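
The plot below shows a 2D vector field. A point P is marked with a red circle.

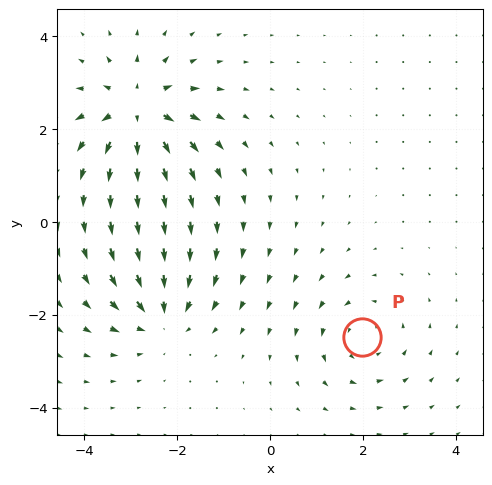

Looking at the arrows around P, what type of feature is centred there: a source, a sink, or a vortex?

At P (2.0, -2.5) the arrows circulate counterclockwise. Divergence ≈0, curl about +3 — near-zero divergence with nonzero curl is a vortex.

vortex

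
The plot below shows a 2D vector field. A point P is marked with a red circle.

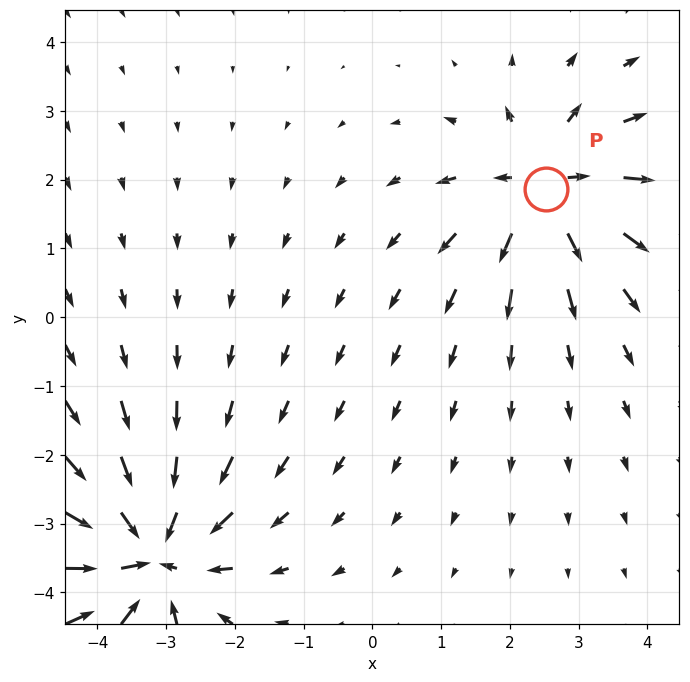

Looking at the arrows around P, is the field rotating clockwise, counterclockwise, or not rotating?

not rotating

Near P at (2.5, 1.9) the arrows show no circulation. The curl there is ≈0.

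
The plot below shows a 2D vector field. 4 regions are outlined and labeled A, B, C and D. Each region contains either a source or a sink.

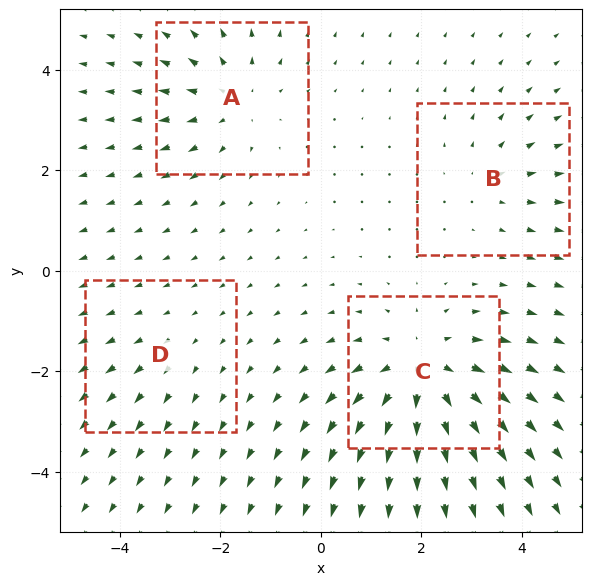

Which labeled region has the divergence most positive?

C

Divergence at each region's feature centre — A: about +4, B: about +3, C: about +6, D: about +2. Region C is most positive.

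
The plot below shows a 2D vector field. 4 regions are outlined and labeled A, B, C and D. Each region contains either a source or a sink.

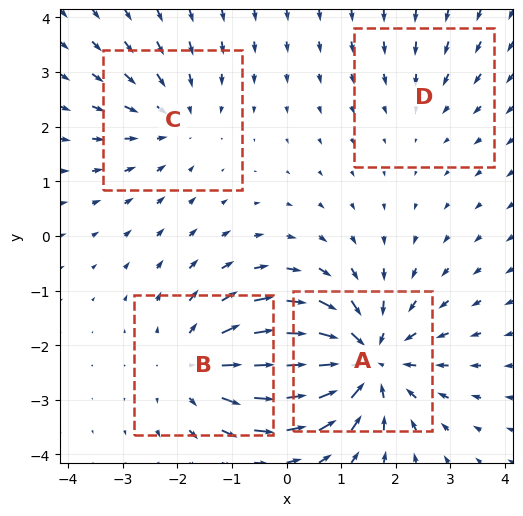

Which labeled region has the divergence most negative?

A

Divergence at each region's feature centre — A: about -6, B: about +4, C: about -3, D: about -2. Region A is most negative.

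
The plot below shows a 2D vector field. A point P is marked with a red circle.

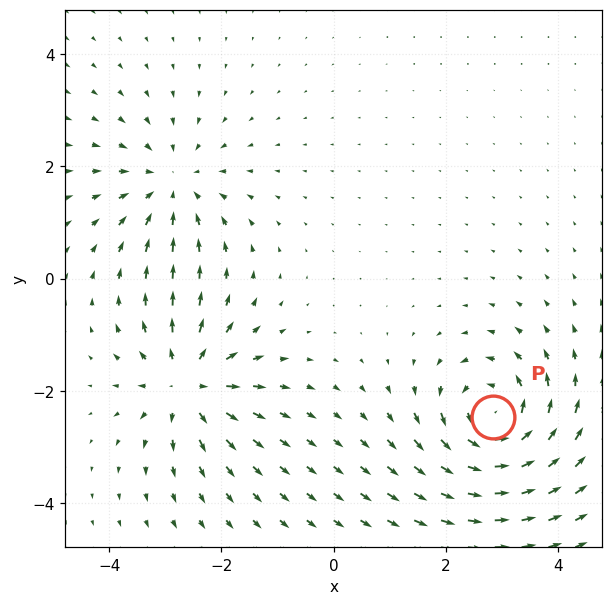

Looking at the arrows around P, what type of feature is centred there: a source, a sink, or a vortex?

At P (2.8, -2.5) the arrows circulate counterclockwise. Divergence ≈0, curl about +5 — near-zero divergence with nonzero curl is a vortex.

vortex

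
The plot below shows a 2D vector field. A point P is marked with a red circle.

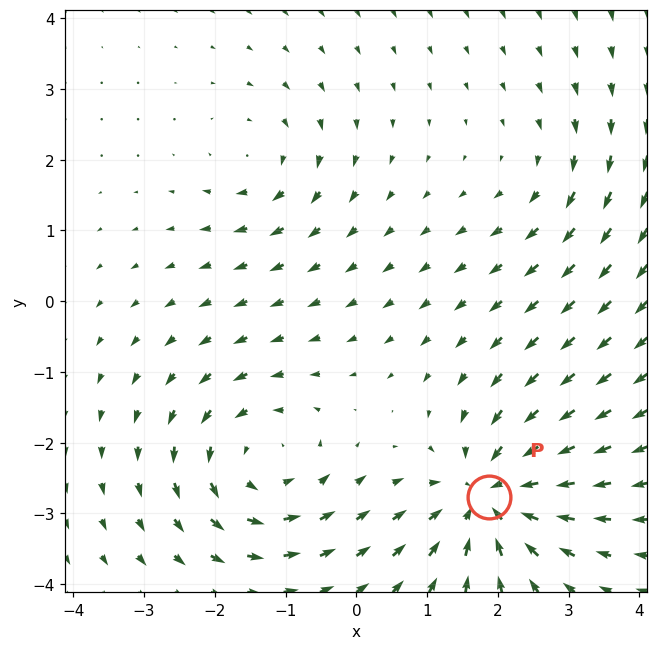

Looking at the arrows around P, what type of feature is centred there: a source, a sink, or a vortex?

At P (1.9, -2.8) the arrows converge inward. Divergence about -6, curl ≈0 — negative divergence with near-zero curl is a sink.

sink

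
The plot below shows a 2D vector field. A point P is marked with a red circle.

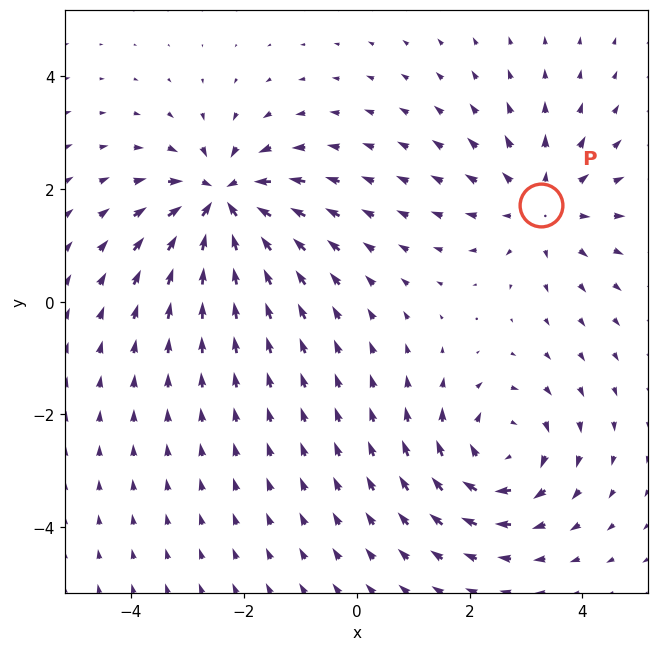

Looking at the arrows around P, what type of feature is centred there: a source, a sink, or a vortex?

At P (3.3, 1.7) the arrows spread outward. Divergence about +3, curl ≈0 — positive divergence with near-zero curl is a source.

source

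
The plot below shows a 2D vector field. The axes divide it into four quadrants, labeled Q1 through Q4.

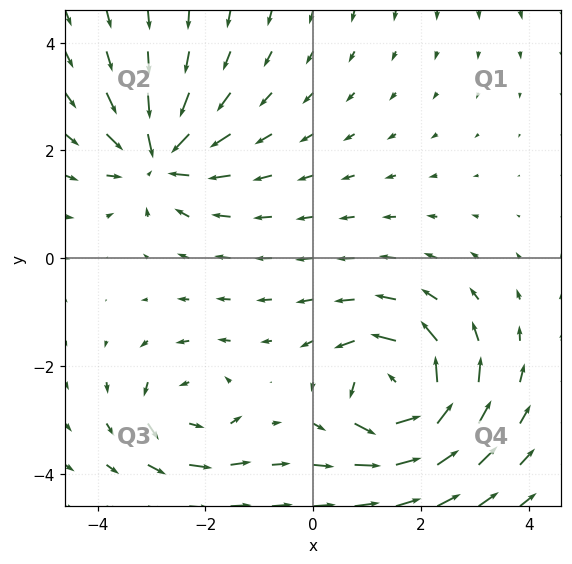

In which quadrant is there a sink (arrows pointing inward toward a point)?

Q2

The sink sits at approximately (-2.9, 1.9), which lies in quadrant Q2. The divergence there is about -4, negative as expected for a sink.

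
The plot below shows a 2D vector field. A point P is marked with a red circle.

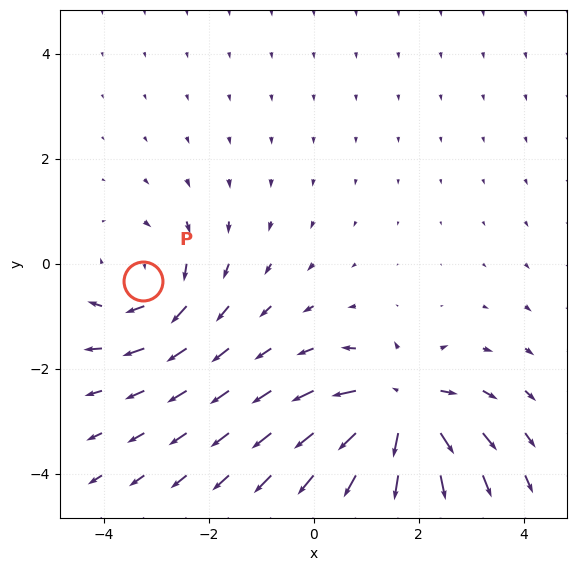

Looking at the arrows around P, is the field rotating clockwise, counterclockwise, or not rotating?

Near P at (-3.2, -0.3) the arrows circulate clockwise. The curl (z-component) there is about -3; negative curl means clockwise rotation.

clockwise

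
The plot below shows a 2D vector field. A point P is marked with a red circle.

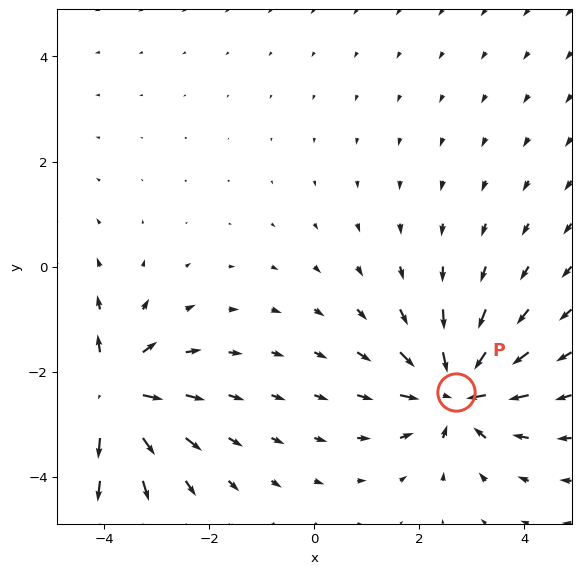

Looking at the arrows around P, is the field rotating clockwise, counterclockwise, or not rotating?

not rotating

Near P at (2.7, -2.4) the arrows show no circulation. The curl there is ≈0.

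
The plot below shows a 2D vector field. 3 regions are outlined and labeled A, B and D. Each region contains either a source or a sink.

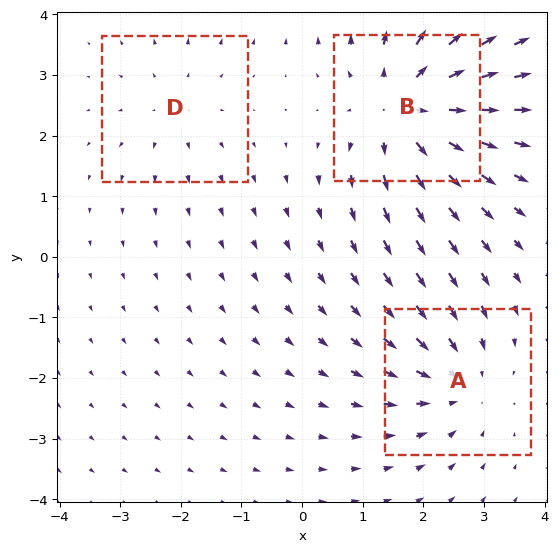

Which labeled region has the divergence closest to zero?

D

Divergence at each region's feature centre — A: about -3, B: about +5, D: about +2. Region D is closest to zero.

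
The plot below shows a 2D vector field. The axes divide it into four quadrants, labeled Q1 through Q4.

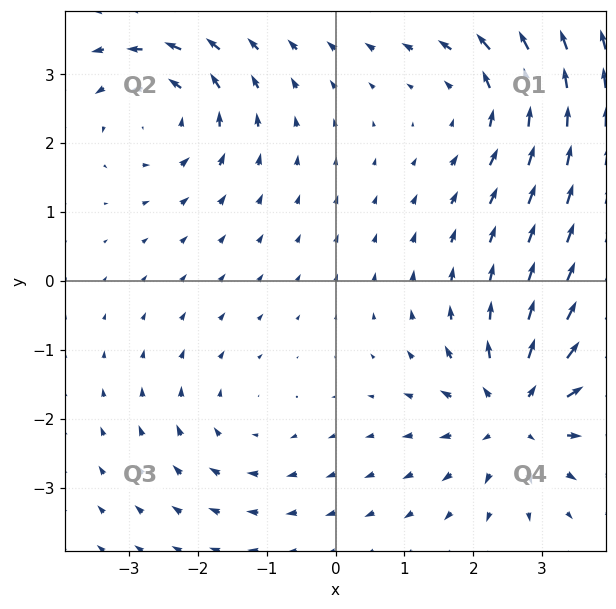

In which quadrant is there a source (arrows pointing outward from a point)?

The source sits at approximately (2.6, -1.9), which lies in quadrant Q4. The divergence there is about +5, positive as expected for a source.

Q4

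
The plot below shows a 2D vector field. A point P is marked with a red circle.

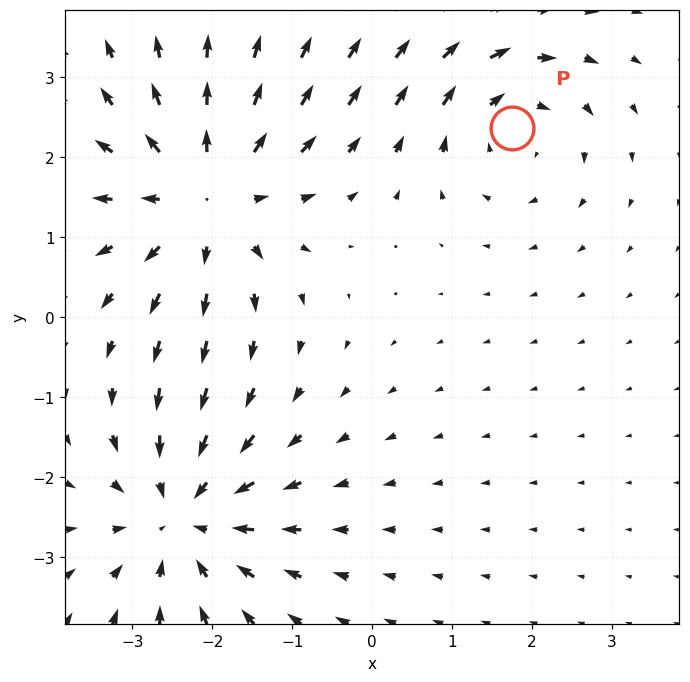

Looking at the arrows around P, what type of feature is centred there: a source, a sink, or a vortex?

vortex

At P (1.7, 2.4) the arrows circulate clockwise. Divergence ≈0, curl about -4 — near-zero divergence with nonzero curl is a vortex.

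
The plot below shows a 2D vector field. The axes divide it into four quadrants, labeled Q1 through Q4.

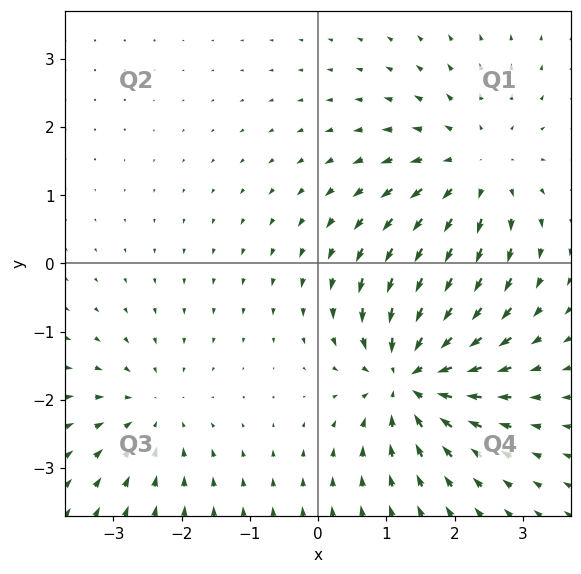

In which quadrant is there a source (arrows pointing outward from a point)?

Q1

The source sits at approximately (2.3, 1.3), which lies in quadrant Q1. The divergence there is about +3, positive as expected for a source.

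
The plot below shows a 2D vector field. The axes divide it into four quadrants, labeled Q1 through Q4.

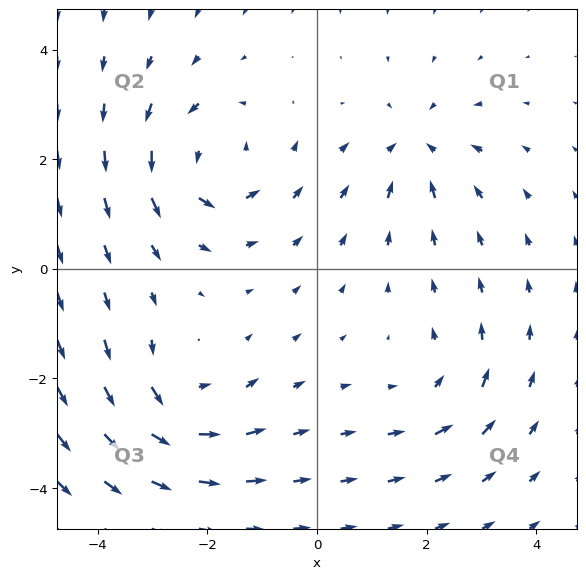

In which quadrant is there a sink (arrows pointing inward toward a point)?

Q1

The sink sits at approximately (1.8, 2.2), which lies in quadrant Q1. The divergence there is about -4, negative as expected for a sink.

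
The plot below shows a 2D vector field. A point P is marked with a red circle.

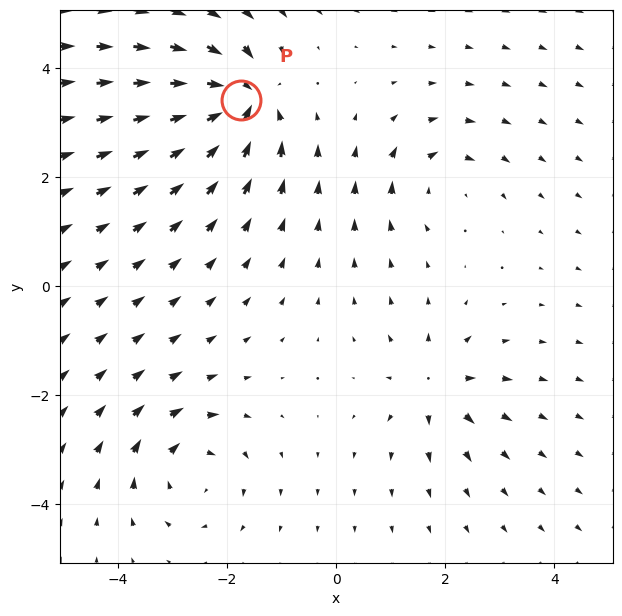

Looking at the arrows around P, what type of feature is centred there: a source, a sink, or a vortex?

At P (-1.7, 3.4) the arrows converge inward. Divergence about -6, curl ≈0 — negative divergence with near-zero curl is a sink.

sink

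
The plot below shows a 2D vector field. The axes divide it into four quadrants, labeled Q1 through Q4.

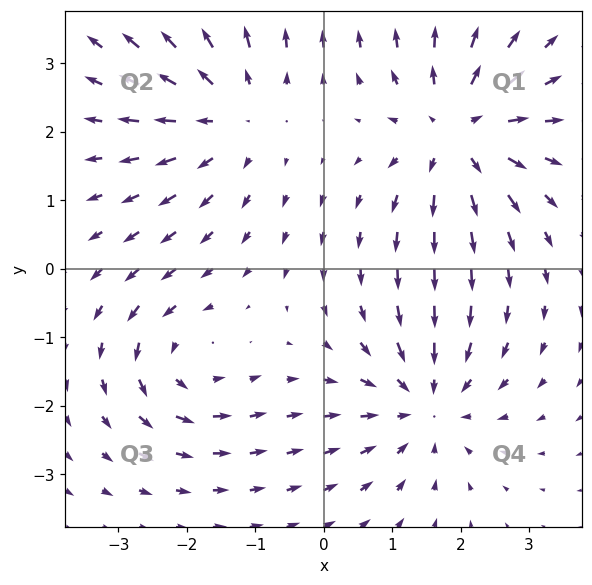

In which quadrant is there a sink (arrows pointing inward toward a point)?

Q4

The sink sits at approximately (1.5, -2.0), which lies in quadrant Q4. The divergence there is about -4, negative as expected for a sink.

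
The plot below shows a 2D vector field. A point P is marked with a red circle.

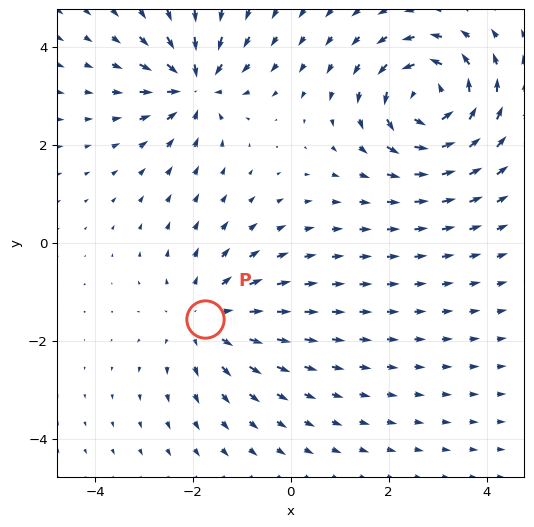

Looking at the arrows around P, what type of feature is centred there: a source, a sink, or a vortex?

At P (-1.7, -1.5) the arrows spread outward. Divergence about +3, curl ≈0 — positive divergence with near-zero curl is a source.

source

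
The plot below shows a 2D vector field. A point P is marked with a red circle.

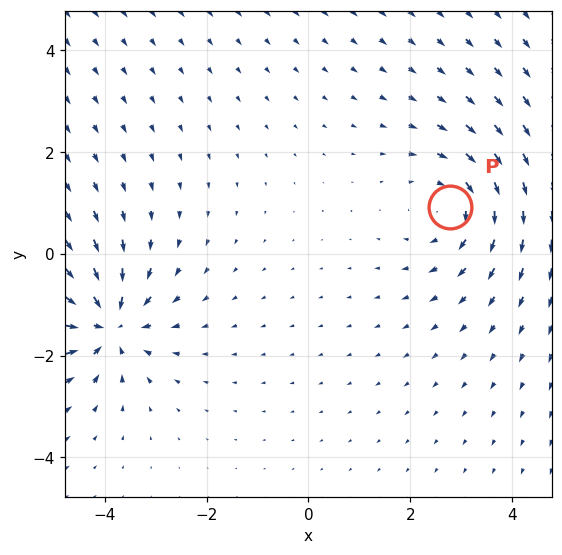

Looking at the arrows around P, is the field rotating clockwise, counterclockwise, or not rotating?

clockwise

Near P at (2.8, 0.9) the arrows circulate clockwise. The curl (z-component) there is about -3; negative curl means clockwise rotation.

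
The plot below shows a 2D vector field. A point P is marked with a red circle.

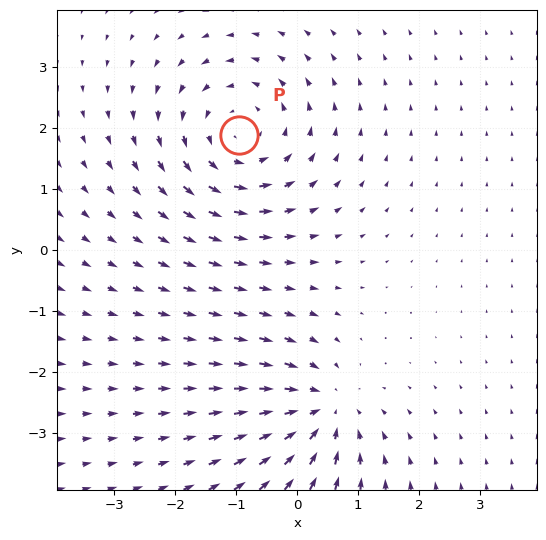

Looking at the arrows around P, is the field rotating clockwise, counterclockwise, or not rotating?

counterclockwise

Near P at (-1.0, 1.9) the arrows circulate counterclockwise. The curl (z-component) there is about +3; positive curl means counterclockwise rotation.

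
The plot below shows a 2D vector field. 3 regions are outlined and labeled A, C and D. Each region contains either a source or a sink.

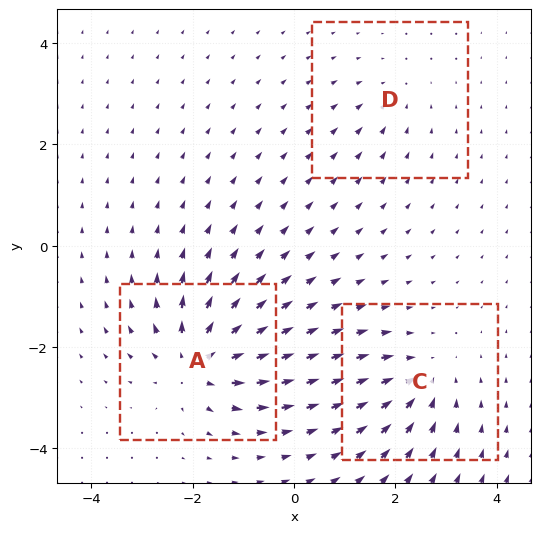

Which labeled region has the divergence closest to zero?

D

Divergence at each region's feature centre — A: about +6, C: about -4, D: about -2. Region D is closest to zero.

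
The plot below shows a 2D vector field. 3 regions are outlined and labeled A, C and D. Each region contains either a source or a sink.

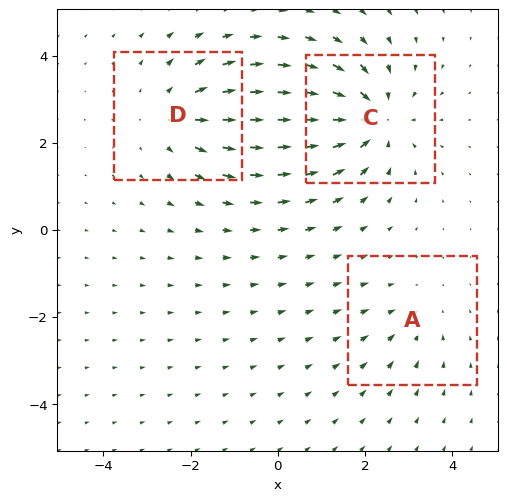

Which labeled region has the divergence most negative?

Divergence at each region's feature centre — A: about -2, C: about -4, D: about +3. Region C is most negative.

C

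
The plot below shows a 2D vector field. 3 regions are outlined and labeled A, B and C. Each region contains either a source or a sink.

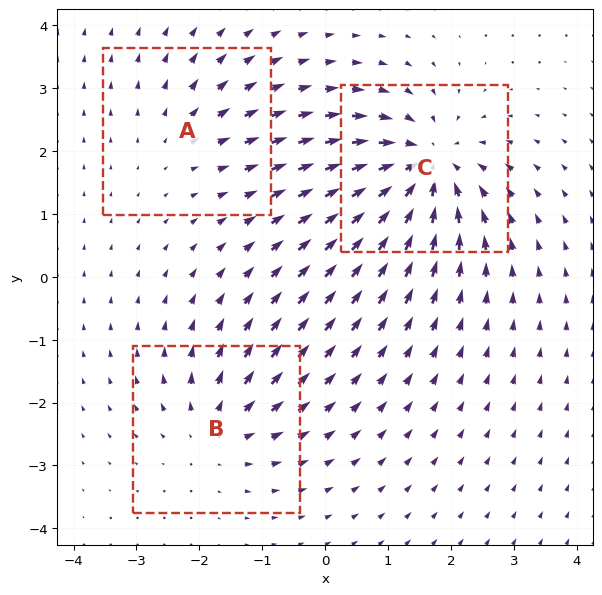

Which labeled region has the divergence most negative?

C

Divergence at each region's feature centre — A: about +2, B: about +3, C: about -5. Region C is most negative.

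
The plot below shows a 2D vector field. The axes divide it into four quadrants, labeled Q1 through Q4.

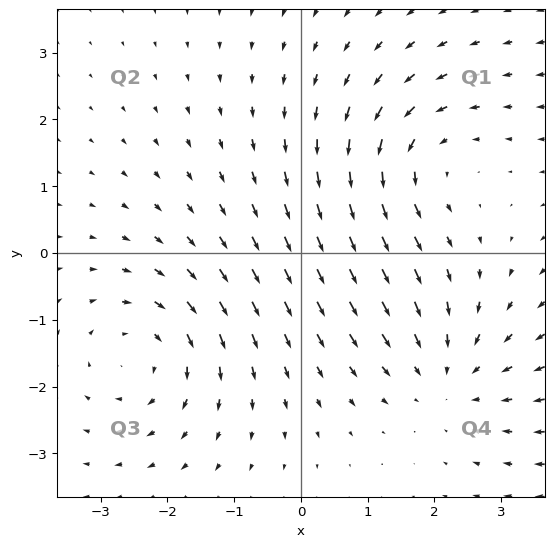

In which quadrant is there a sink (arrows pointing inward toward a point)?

The sink sits at approximately (2.2, -1.8), which lies in quadrant Q4. The divergence there is about -3, negative as expected for a sink.

Q4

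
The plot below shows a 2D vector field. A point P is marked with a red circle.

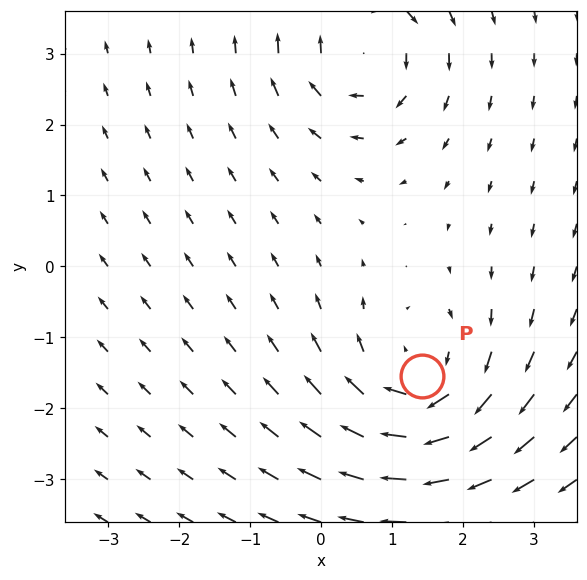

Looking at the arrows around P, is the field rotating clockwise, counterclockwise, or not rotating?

Near P at (1.4, -1.5) the arrows circulate clockwise. The curl (z-component) there is about -4; negative curl means clockwise rotation.

clockwise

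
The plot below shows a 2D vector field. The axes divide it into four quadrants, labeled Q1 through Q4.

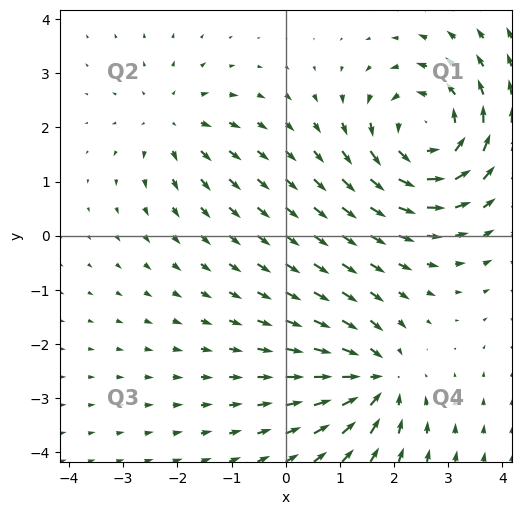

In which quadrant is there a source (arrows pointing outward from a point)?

The source sits at approximately (-2.1, 2.1), which lies in quadrant Q2. The divergence there is about +3, positive as expected for a source.

Q2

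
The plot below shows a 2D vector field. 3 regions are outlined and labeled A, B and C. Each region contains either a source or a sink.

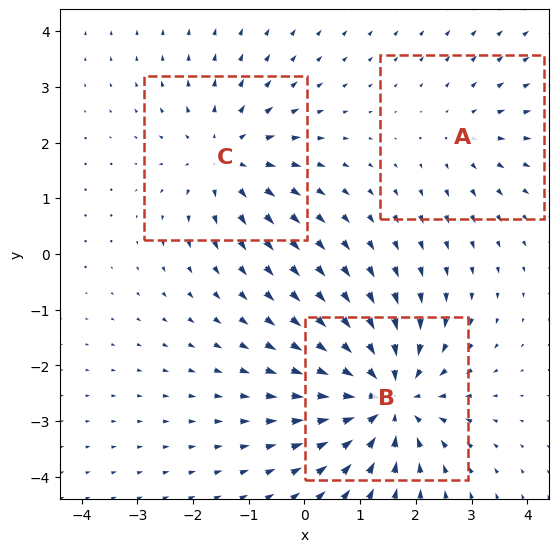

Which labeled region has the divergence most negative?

B

Divergence at each region's feature centre — A: about +2, B: about -5, C: about +3. Region B is most negative.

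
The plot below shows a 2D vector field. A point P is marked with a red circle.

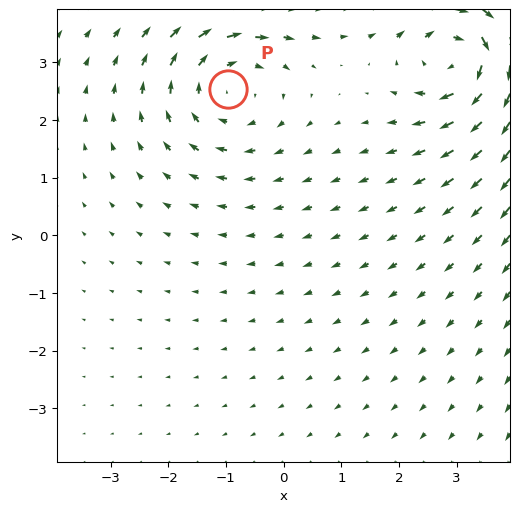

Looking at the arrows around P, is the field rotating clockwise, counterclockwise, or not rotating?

clockwise

Near P at (-1.0, 2.5) the arrows circulate clockwise. The curl (z-component) there is about -3; negative curl means clockwise rotation.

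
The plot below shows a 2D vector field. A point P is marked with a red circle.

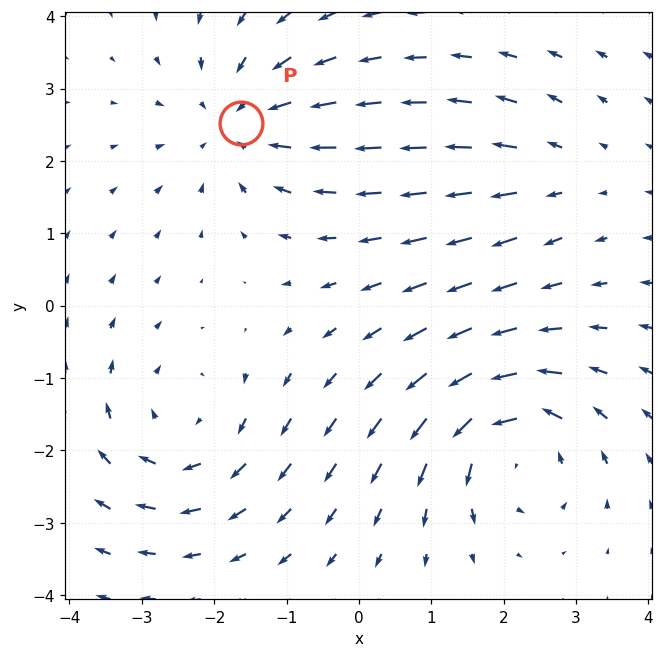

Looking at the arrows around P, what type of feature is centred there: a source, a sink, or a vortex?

At P (-1.6, 2.5) the arrows converge inward. Divergence about -4, curl ≈0 — negative divergence with near-zero curl is a sink.

sink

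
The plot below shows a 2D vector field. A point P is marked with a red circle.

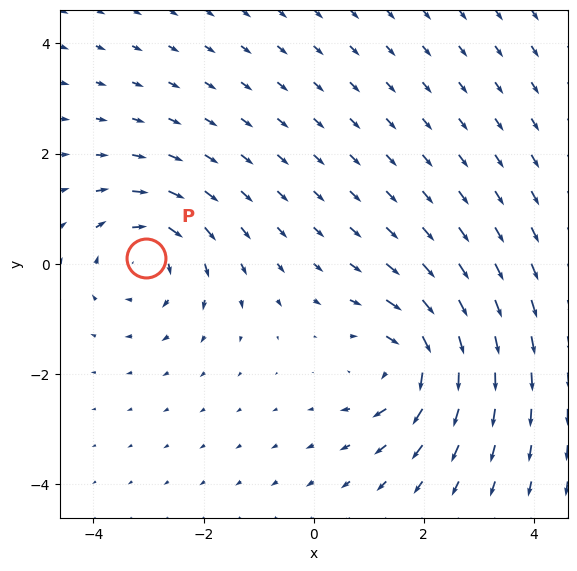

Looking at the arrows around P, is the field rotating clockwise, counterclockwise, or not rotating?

Near P at (-3.1, 0.1) the arrows circulate clockwise. The curl (z-component) there is about -4; negative curl means clockwise rotation.

clockwise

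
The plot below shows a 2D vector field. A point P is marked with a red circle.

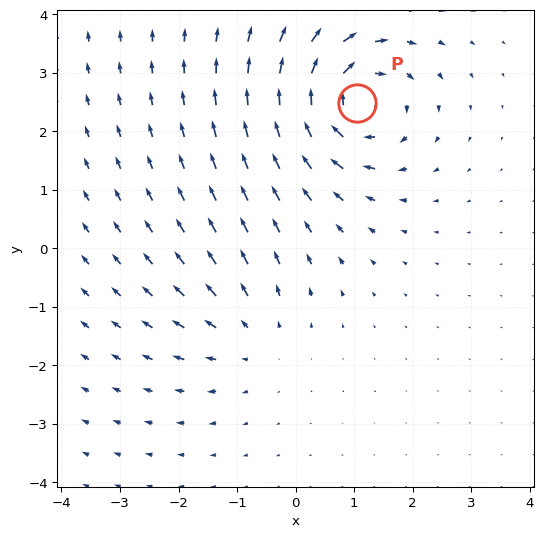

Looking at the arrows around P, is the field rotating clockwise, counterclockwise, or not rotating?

Near P at (1.0, 2.5) the arrows circulate clockwise. The curl (z-component) there is about -5; negative curl means clockwise rotation.

clockwise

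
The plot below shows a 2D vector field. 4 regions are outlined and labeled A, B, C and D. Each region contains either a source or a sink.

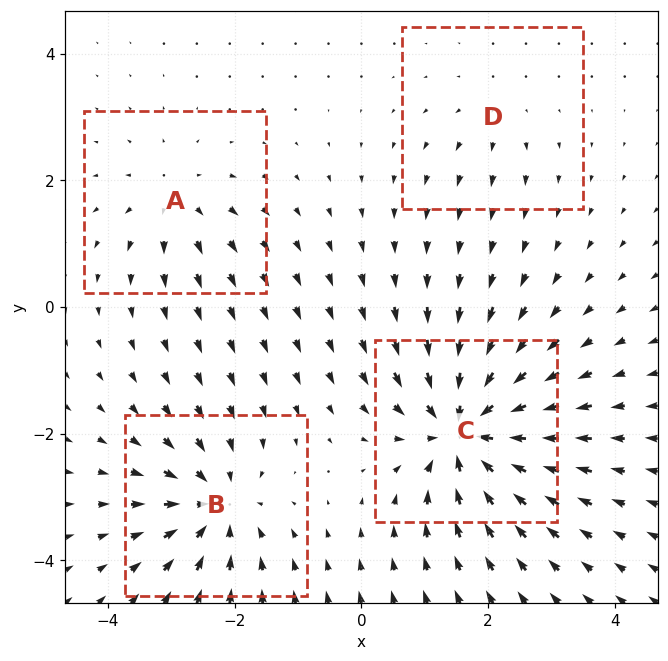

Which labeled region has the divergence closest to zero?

D

Divergence at each region's feature centre — A: about +4, B: about -6, C: about -8, D: about +2. Region D is closest to zero.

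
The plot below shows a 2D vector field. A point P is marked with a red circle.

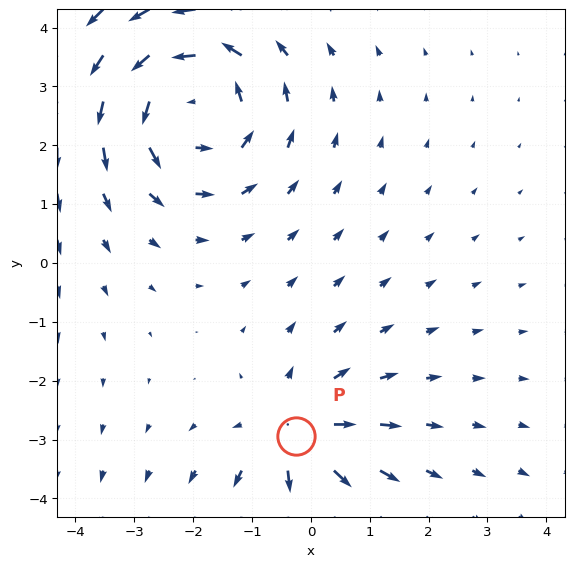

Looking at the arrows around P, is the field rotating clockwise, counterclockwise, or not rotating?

Near P at (-0.2, -2.9) the arrows show no circulation. The curl there is ≈0.

not rotating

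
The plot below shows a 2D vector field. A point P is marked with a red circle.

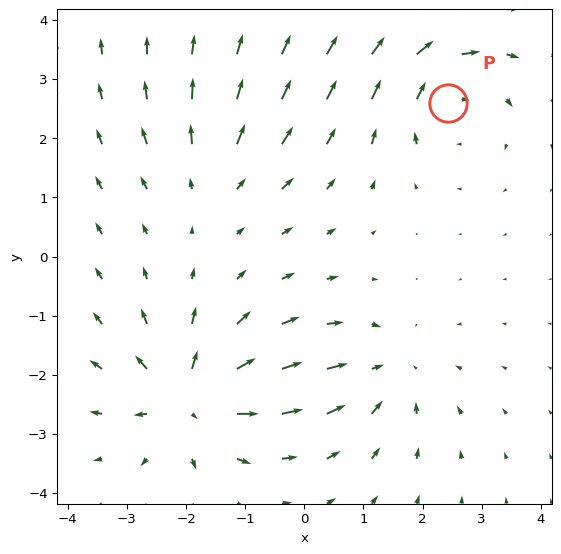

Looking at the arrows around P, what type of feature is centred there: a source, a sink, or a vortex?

At P (2.4, 2.6) the arrows circulate clockwise. Divergence ≈0, curl about -5 — near-zero divergence with nonzero curl is a vortex.

vortex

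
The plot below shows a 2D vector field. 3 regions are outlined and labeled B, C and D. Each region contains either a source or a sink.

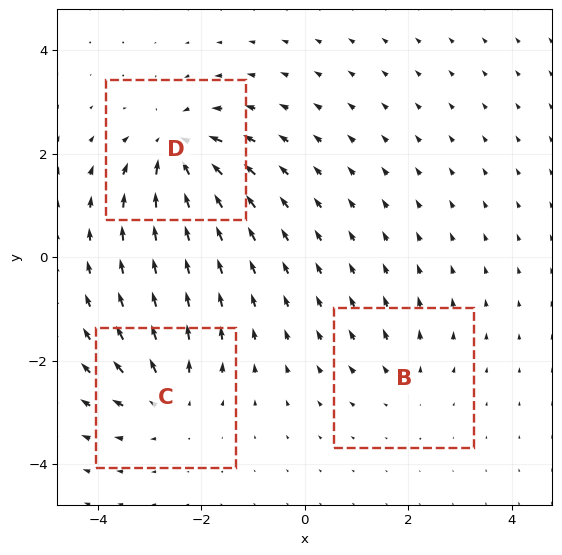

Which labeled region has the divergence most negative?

Divergence at each region's feature centre — B: about +2, C: about +4, D: about -6. Region D is most negative.

D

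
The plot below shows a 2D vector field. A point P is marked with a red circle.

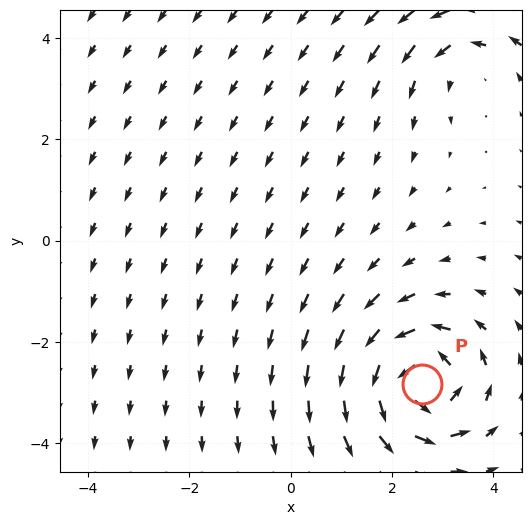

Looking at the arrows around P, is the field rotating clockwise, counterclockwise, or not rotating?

counterclockwise

Near P at (2.6, -2.8) the arrows circulate counterclockwise. The curl (z-component) there is about +6; positive curl means counterclockwise rotation.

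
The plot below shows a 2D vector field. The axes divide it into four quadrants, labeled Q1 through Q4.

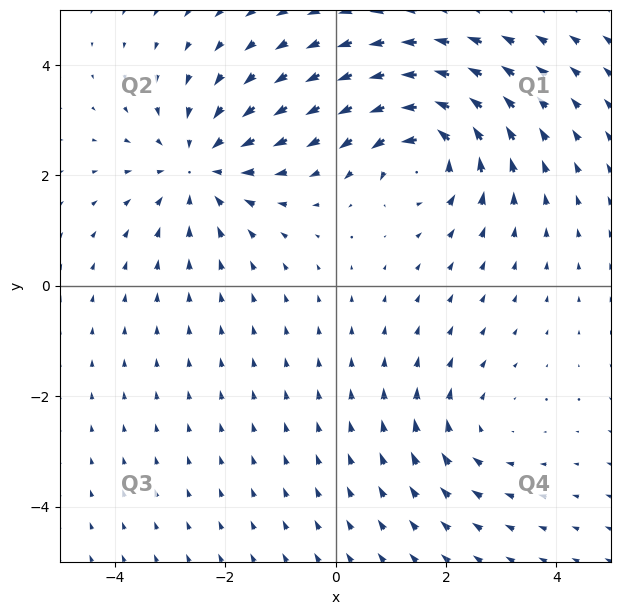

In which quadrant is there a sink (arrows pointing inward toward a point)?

The sink sits at approximately (-2.5, 2.2), which lies in quadrant Q2. The divergence there is about -4, negative as expected for a sink.

Q2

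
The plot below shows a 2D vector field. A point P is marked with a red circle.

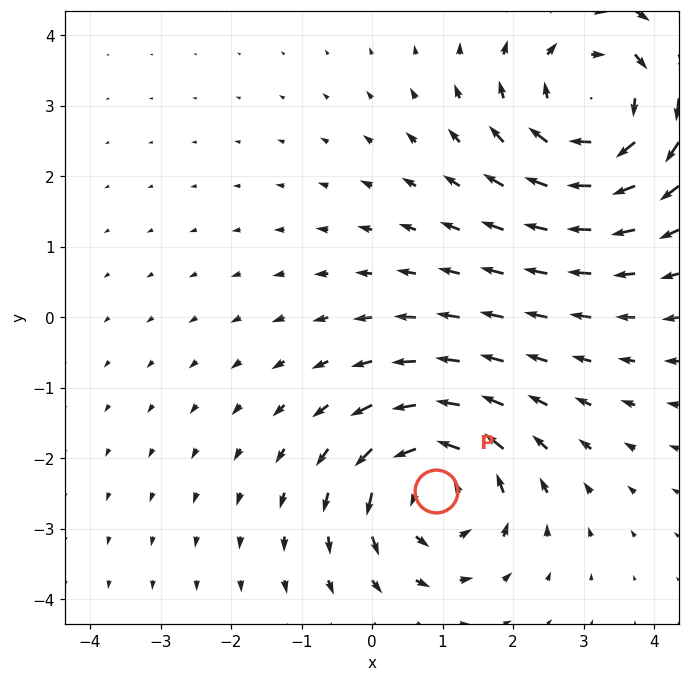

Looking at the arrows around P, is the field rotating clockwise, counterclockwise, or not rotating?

counterclockwise

Near P at (0.9, -2.5) the arrows circulate counterclockwise. The curl (z-component) there is about +5; positive curl means counterclockwise rotation.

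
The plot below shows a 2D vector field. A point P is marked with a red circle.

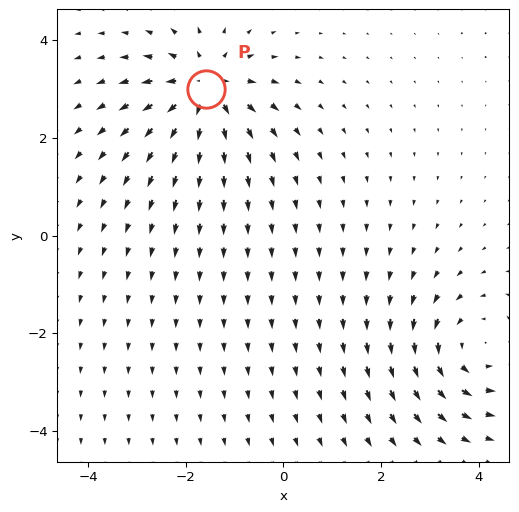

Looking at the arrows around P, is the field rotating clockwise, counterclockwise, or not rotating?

not rotating

Near P at (-1.6, 3.0) the arrows show no circulation. The curl there is ≈0.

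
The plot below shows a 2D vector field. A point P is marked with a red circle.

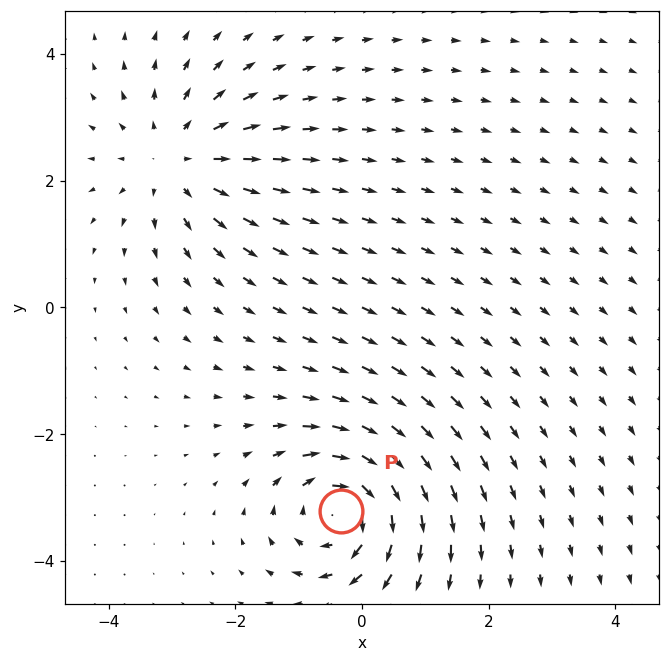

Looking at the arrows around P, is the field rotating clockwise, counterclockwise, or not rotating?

Near P at (-0.3, -3.2) the arrows circulate clockwise. The curl (z-component) there is about -7; negative curl means clockwise rotation.

clockwise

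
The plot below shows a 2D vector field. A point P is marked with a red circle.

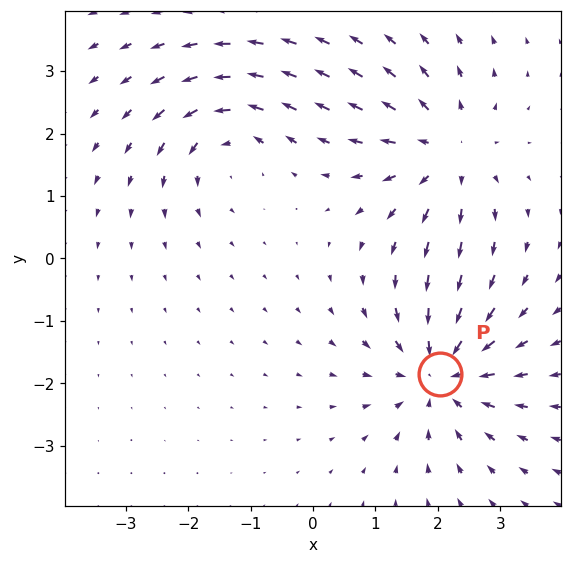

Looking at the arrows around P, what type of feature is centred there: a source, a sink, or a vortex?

sink

At P (2.0, -1.8) the arrows converge inward. Divergence about -5, curl ≈0 — negative divergence with near-zero curl is a sink.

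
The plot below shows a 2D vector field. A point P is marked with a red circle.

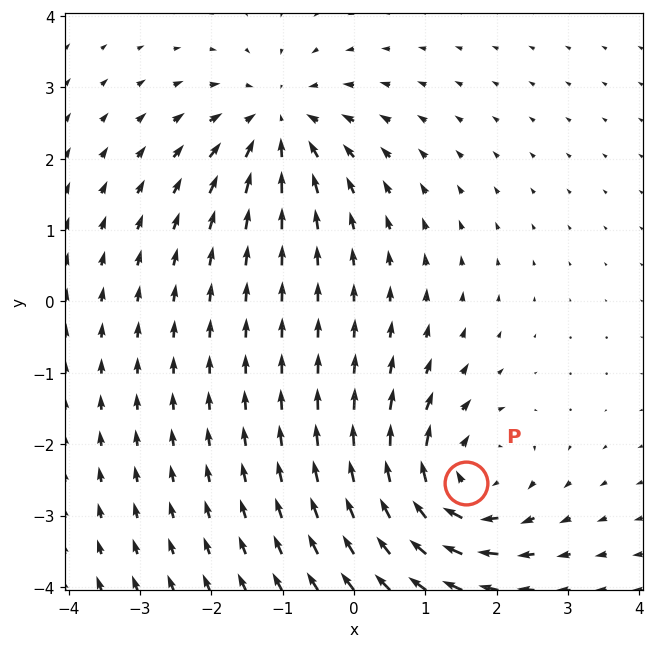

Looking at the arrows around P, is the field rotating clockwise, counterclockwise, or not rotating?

clockwise

Near P at (1.6, -2.5) the arrows circulate clockwise. The curl (z-component) there is about -5; negative curl means clockwise rotation.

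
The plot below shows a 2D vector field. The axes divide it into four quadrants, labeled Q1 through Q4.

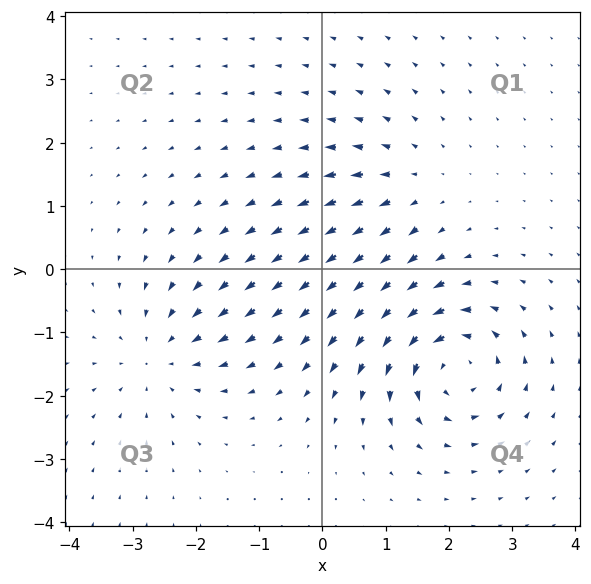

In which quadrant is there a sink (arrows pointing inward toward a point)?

Q3

The sink sits at approximately (-2.6, -1.4), which lies in quadrant Q3. The divergence there is about -3, negative as expected for a sink.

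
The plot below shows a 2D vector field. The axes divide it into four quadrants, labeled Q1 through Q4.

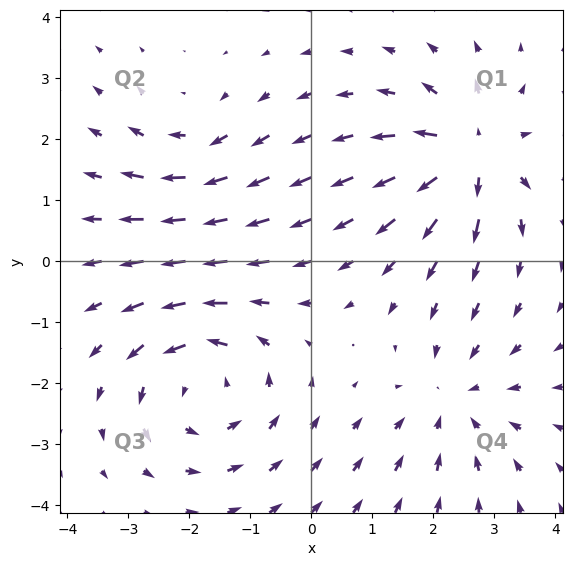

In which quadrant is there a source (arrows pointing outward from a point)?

The source sits at approximately (2.6, 1.8), which lies in quadrant Q1. The divergence there is about +6, positive as expected for a source.

Q1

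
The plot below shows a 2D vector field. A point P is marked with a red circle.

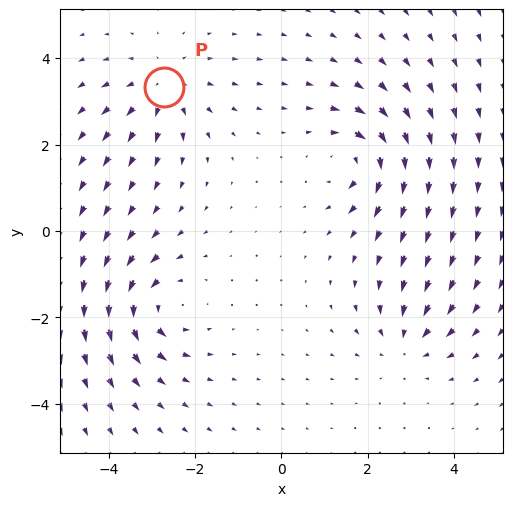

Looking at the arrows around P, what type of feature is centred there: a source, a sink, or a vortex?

source

At P (-2.7, 3.3) the arrows spread outward. Divergence about +3, curl ≈0 — positive divergence with near-zero curl is a source.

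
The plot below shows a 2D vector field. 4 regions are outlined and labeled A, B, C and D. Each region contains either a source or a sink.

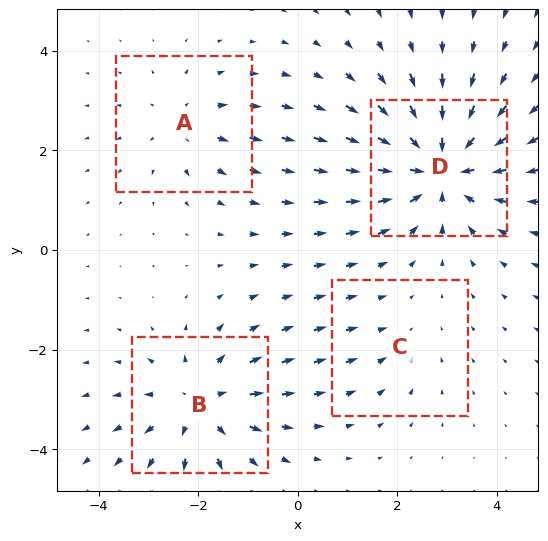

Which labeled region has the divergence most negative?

D

Divergence at each region's feature centre — A: about +3, B: about +5, C: about -2, D: about -6. Region D is most negative.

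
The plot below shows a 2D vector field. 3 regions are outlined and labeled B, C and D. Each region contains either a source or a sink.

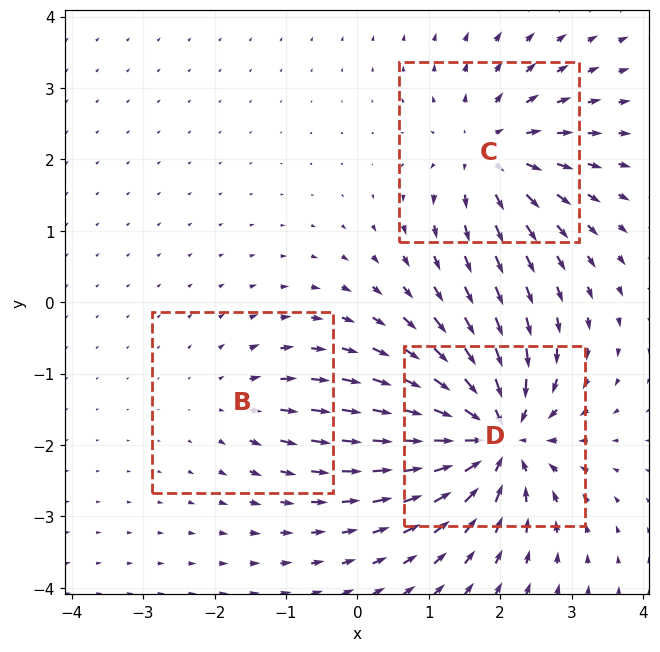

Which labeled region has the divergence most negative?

D

Divergence at each region's feature centre — B: about +2, C: about +4, D: about -7. Region D is most negative.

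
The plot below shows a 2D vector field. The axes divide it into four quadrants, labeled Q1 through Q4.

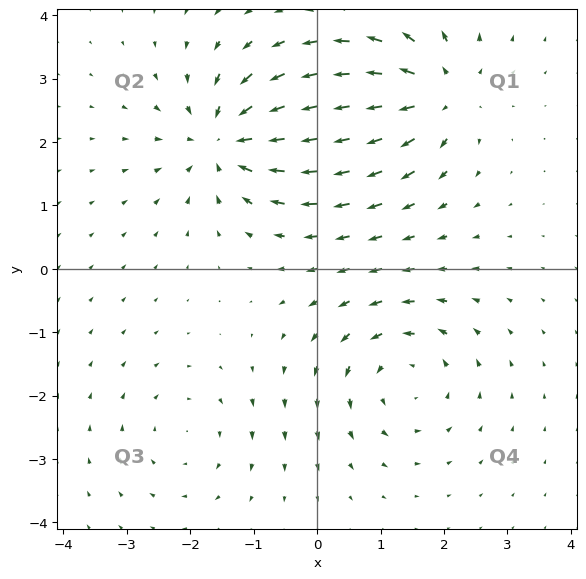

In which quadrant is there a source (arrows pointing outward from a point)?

The source sits at approximately (1.9, 2.8), which lies in quadrant Q1. The divergence there is about +6, positive as expected for a source.

Q1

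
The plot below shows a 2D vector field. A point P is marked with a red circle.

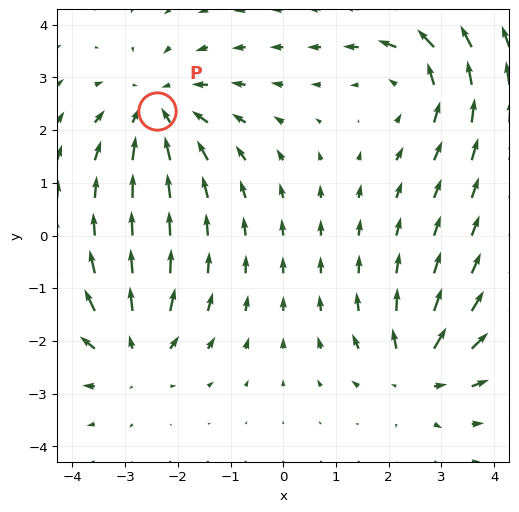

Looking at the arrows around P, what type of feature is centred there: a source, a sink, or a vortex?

sink

At P (-2.4, 2.4) the arrows converge inward. Divergence about -3, curl ≈0 — negative divergence with near-zero curl is a sink.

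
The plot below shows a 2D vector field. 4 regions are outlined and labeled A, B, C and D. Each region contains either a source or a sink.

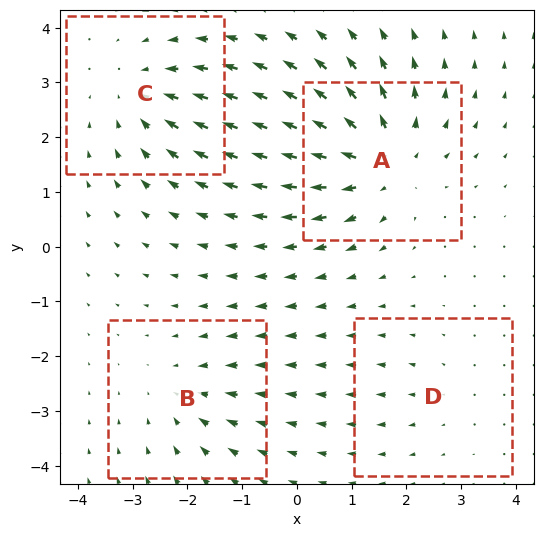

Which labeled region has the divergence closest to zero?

D

Divergence at each region's feature centre — A: about +6, B: about -3, C: about -4, D: about +2. Region D is closest to zero.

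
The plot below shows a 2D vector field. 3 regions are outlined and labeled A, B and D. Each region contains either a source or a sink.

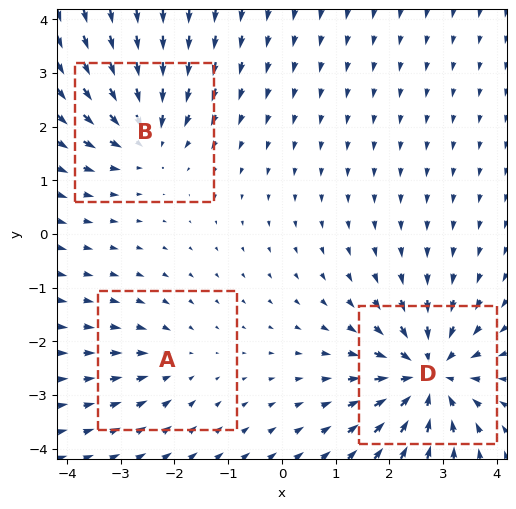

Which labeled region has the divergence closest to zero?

Divergence at each region's feature centre — A: about -2, B: about -4, D: about -5. Region A is closest to zero.

A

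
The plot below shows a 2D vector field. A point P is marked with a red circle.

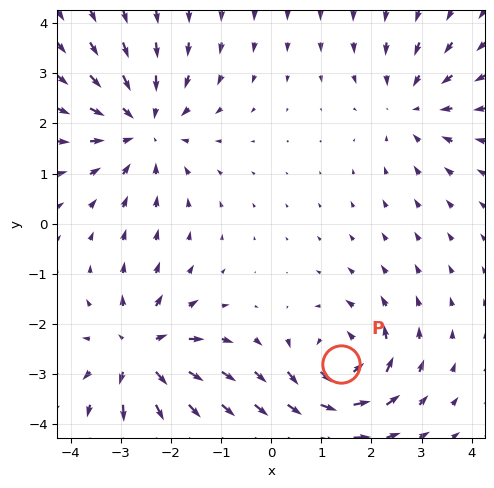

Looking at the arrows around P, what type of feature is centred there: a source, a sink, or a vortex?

At P (1.4, -2.8) the arrows circulate counterclockwise. Divergence ≈0, curl about +5 — near-zero divergence with nonzero curl is a vortex.

vortex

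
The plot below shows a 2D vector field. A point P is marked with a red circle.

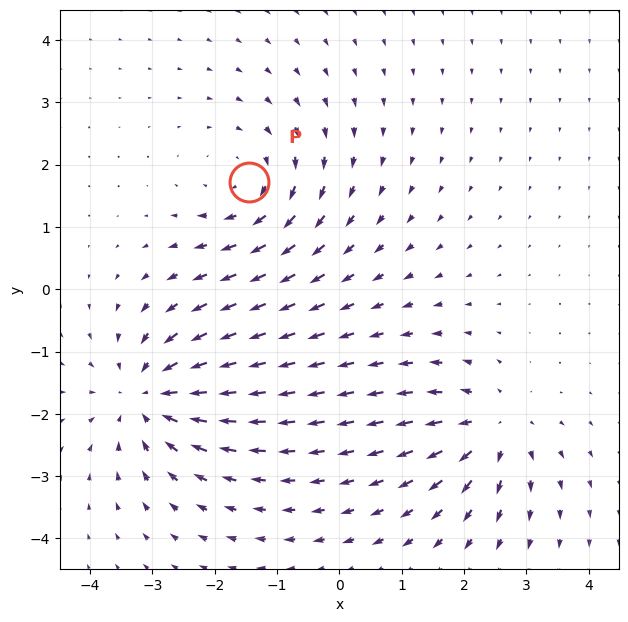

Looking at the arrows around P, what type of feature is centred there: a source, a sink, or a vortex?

At P (-1.4, 1.7) the arrows circulate clockwise. Divergence ≈0, curl about -3 — near-zero divergence with nonzero curl is a vortex.

vortex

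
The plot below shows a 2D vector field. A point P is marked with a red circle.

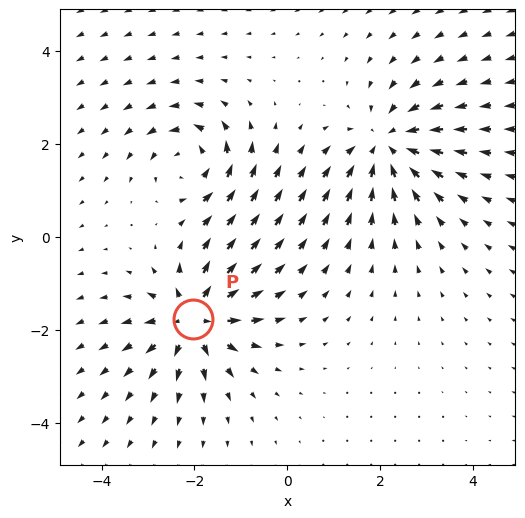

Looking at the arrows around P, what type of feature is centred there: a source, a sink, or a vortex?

source

At P (-2.0, -1.8) the arrows spread outward. Divergence about +6, curl ≈0 — positive divergence with near-zero curl is a source.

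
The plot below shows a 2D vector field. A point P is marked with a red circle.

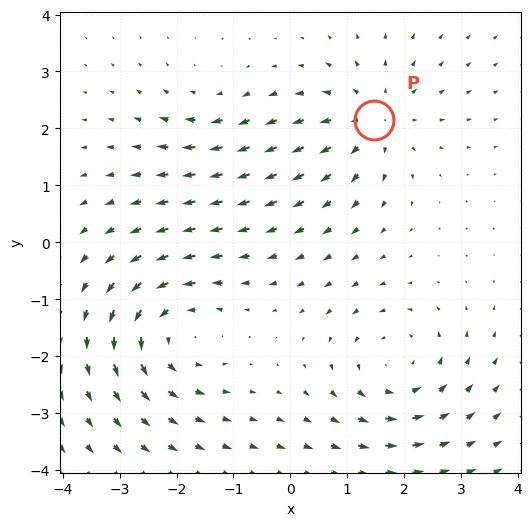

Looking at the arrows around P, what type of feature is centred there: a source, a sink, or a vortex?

source

At P (1.5, 2.1) the arrows spread outward. Divergence about +4, curl ≈0 — positive divergence with near-zero curl is a source.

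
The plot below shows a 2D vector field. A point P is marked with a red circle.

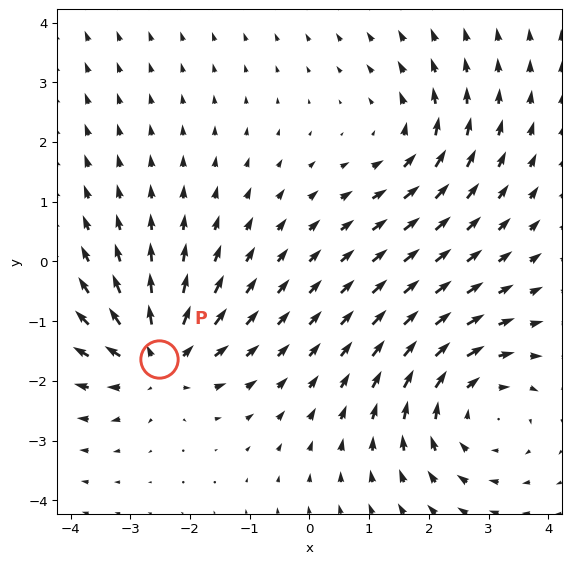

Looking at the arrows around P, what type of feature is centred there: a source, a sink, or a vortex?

At P (-2.5, -1.6) the arrows spread outward. Divergence about +5, curl ≈0 — positive divergence with near-zero curl is a source.

source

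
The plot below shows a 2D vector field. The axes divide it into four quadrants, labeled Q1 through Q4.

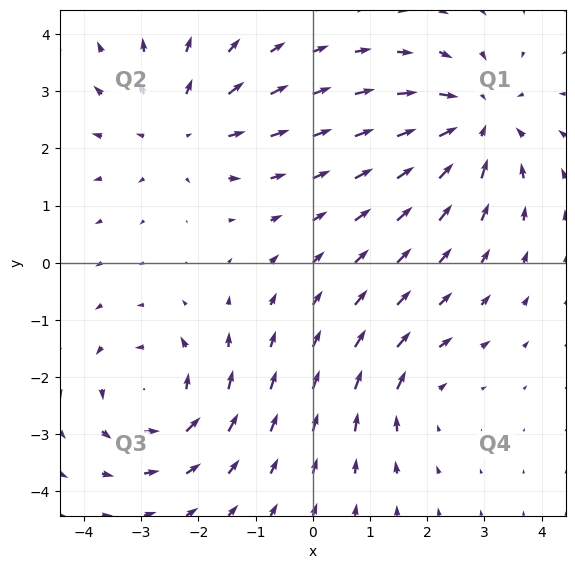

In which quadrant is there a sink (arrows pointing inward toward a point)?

Q1

The sink sits at approximately (2.9, 2.4), which lies in quadrant Q1. The divergence there is about -5, negative as expected for a sink.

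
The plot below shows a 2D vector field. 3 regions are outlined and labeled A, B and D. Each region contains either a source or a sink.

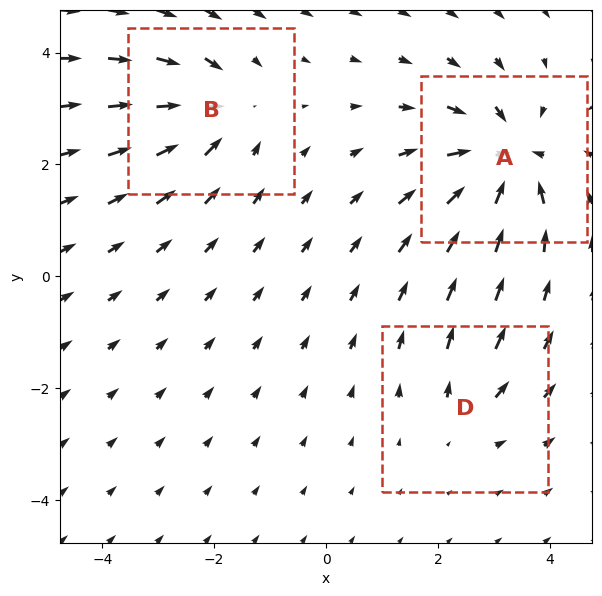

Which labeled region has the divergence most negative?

Divergence at each region's feature centre — A: about -6, B: about -4, D: about +2. Region A is most negative.

A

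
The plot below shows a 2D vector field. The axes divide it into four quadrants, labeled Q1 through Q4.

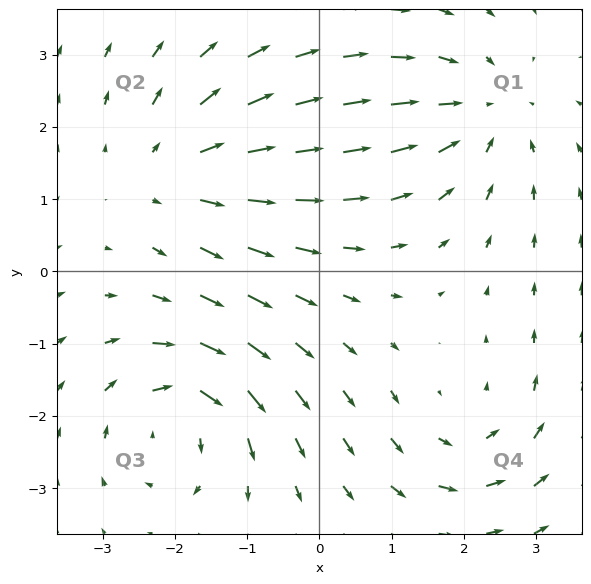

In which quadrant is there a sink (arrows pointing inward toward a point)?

Q1

The sink sits at approximately (2.2, 2.2), which lies in quadrant Q1. The divergence there is about -4, negative as expected for a sink.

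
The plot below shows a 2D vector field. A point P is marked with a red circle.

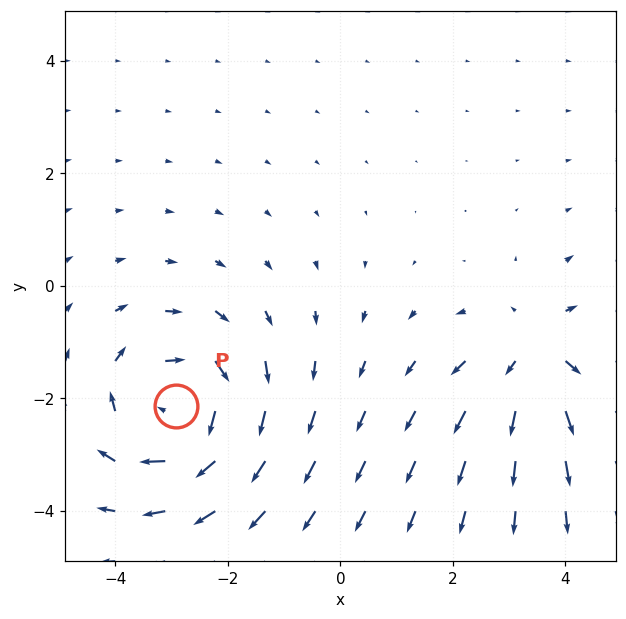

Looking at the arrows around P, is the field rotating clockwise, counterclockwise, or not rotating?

Near P at (-2.9, -2.1) the arrows circulate clockwise. The curl (z-component) there is about -5; negative curl means clockwise rotation.

clockwise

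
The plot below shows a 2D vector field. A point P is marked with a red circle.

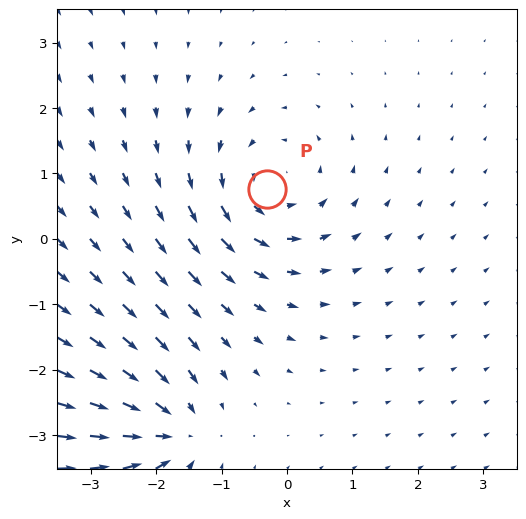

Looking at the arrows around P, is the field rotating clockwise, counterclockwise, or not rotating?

Near P at (-0.3, 0.8) the arrows circulate counterclockwise. The curl (z-component) there is about +5; positive curl means counterclockwise rotation.

counterclockwise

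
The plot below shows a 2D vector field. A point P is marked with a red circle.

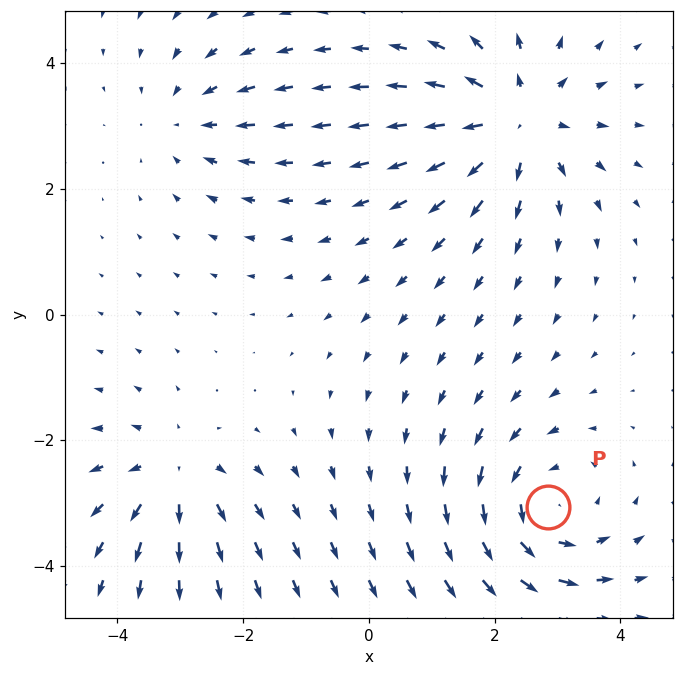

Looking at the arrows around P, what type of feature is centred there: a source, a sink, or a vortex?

vortex

At P (2.9, -3.1) the arrows circulate counterclockwise. Divergence ≈0, curl about +4 — near-zero divergence with nonzero curl is a vortex.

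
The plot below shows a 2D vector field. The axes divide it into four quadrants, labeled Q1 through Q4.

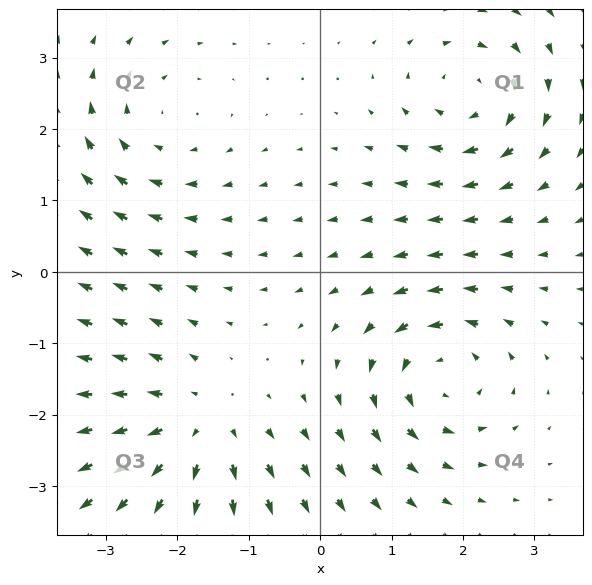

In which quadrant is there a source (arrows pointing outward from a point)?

Q3

The source sits at approximately (-1.7, -2.2), which lies in quadrant Q3. The divergence there is about +5, positive as expected for a source.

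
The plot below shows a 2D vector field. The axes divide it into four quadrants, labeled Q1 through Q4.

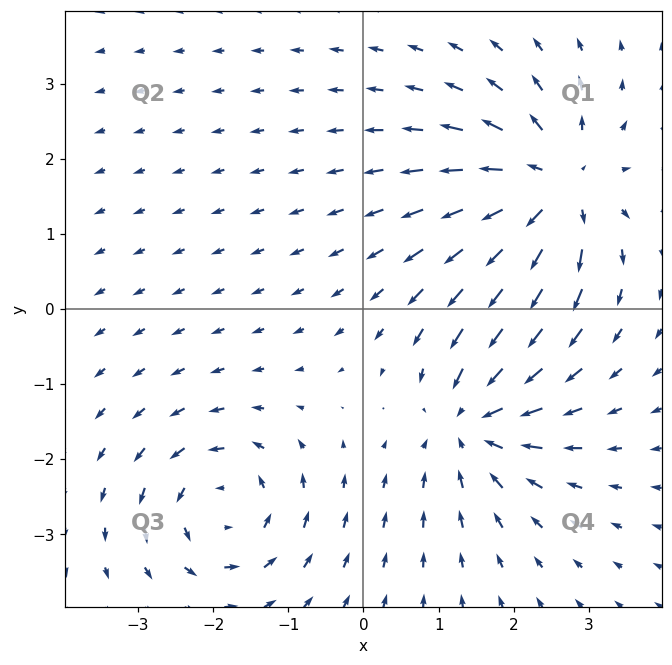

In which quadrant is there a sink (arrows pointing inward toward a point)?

The sink sits at approximately (1.5, -1.5), which lies in quadrant Q4. The divergence there is about -4, negative as expected for a sink.

Q4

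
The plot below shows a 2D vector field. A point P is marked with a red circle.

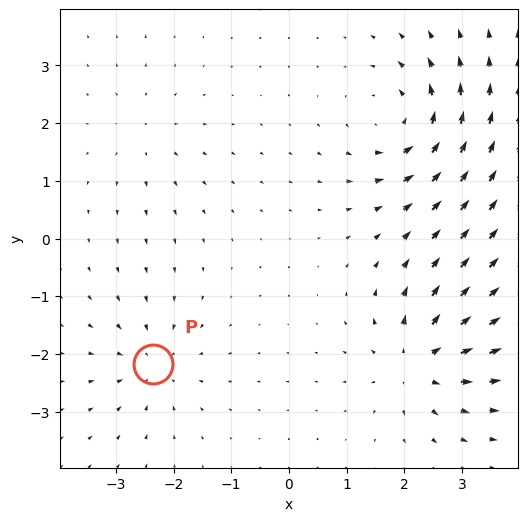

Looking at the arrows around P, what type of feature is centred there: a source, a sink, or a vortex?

At P (-2.4, -2.2) the arrows converge inward. Divergence about -4, curl ≈0 — negative divergence with near-zero curl is a sink.

sink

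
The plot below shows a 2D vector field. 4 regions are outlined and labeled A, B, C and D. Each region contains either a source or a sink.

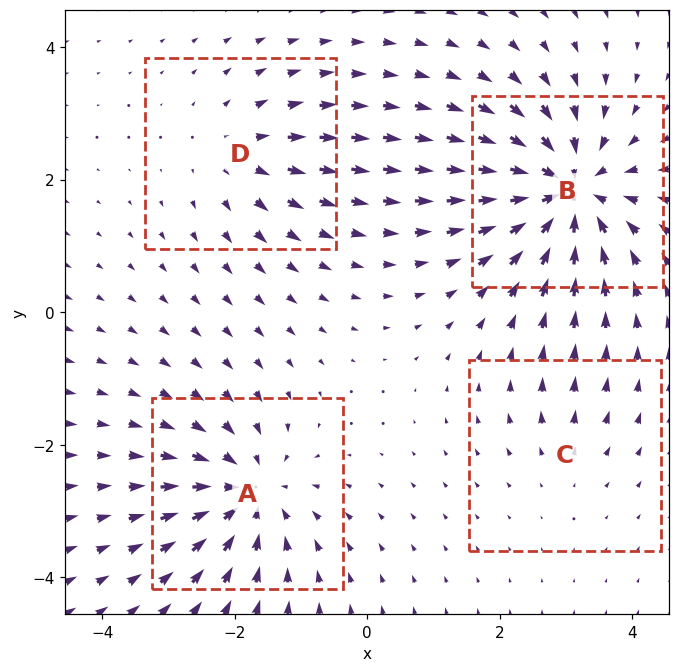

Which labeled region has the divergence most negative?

B

Divergence at each region's feature centre — A: about -6, B: about -8, C: about +2, D: about +4. Region B is most negative.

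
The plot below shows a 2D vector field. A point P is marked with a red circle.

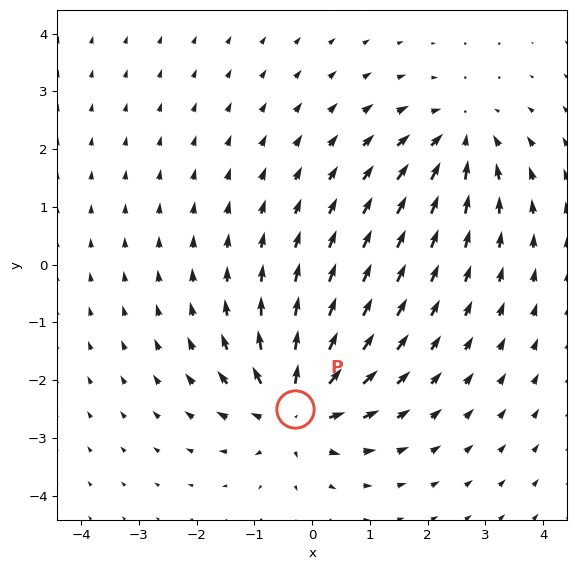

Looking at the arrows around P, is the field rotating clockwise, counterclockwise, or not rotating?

Near P at (-0.3, -2.5) the arrows show no circulation. The curl there is ≈0.

not rotating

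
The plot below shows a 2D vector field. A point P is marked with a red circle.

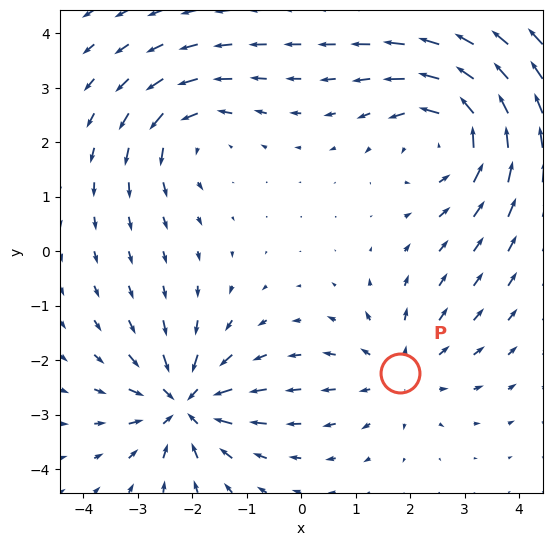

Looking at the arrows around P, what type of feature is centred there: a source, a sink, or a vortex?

source

At P (1.8, -2.2) the arrows spread outward. Divergence about +3, curl ≈0 — positive divergence with near-zero curl is a source.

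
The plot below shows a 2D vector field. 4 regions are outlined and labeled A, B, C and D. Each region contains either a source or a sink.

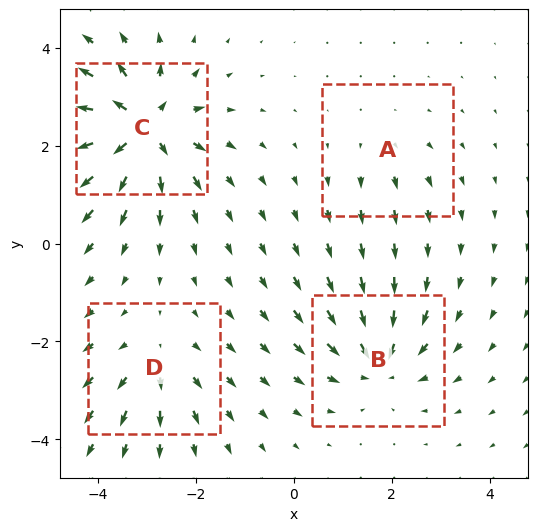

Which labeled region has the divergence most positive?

C

Divergence at each region's feature centre — A: about +2, B: about -6, C: about +9, D: about +4. Region C is most positive.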